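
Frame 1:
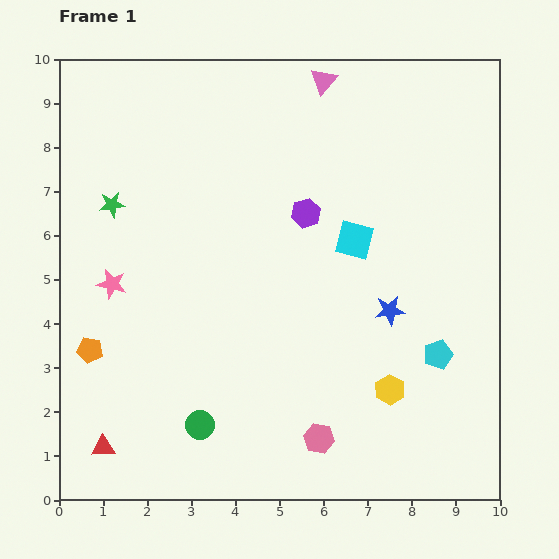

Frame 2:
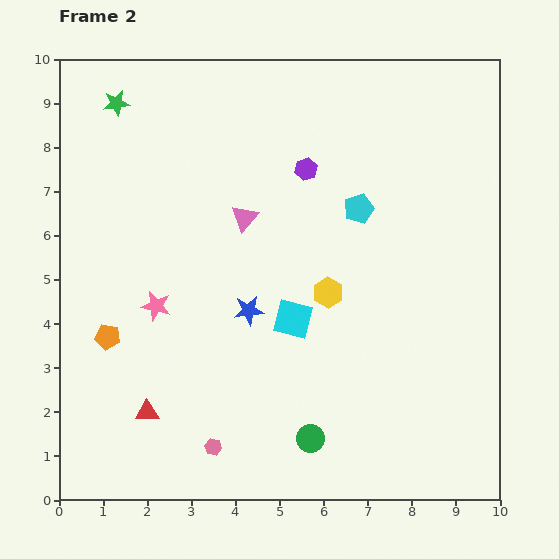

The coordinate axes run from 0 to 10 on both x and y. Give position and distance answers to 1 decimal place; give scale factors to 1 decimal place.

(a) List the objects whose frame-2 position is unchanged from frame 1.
none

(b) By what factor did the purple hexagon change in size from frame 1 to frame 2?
0.8×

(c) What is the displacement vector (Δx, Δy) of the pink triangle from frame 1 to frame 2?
(-1.8, -3.1)

The pink triangle was at (6.0, 9.5) in frame 1 and (4.2, 6.4) in frame 2.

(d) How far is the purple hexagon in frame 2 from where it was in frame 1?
1.0

The purple hexagon moved from (5.6, 6.5) to (5.6, 7.5), a distance of √(0.0² + 1.0²) ≈ 1.0.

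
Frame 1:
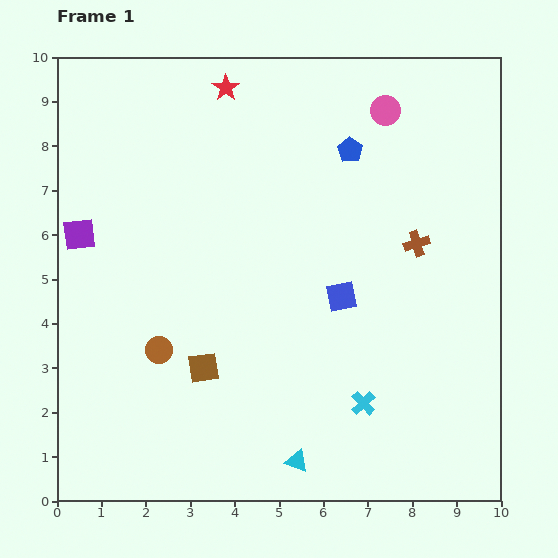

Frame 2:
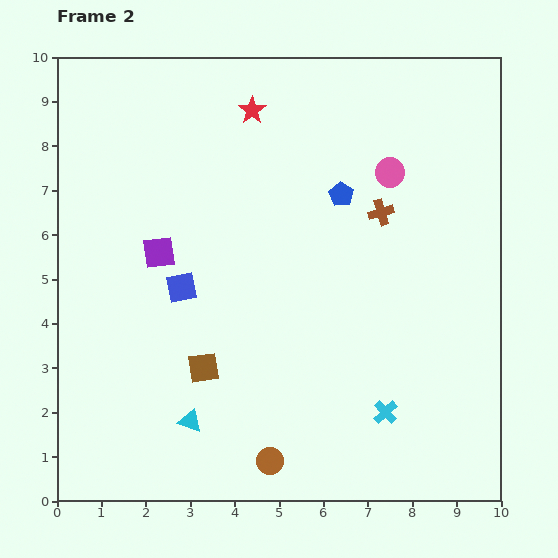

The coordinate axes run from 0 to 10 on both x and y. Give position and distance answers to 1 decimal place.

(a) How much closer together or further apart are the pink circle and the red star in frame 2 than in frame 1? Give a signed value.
-0.2

Distance in frame 1: 3.6. Distance in frame 2: 3.4.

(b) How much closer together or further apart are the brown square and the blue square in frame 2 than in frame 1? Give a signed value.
-1.6

Distance in frame 1: 3.5. Distance in frame 2: 1.9.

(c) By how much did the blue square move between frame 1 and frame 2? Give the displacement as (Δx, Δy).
(-3.6, 0.2)

The blue square was at (6.4, 4.6) in frame 1 and (2.8, 4.8) in frame 2.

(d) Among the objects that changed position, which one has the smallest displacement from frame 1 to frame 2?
the cyan cross

(moved 0.5)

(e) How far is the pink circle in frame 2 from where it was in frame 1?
1.4

The pink circle moved from (7.4, 8.8) to (7.5, 7.4), a distance of √(0.1² + 1.4²) ≈ 1.4.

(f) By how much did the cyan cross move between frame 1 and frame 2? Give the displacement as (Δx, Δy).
(0.5, -0.2)

The cyan cross was at (6.9, 2.2) in frame 1 and (7.4, 2.0) in frame 2.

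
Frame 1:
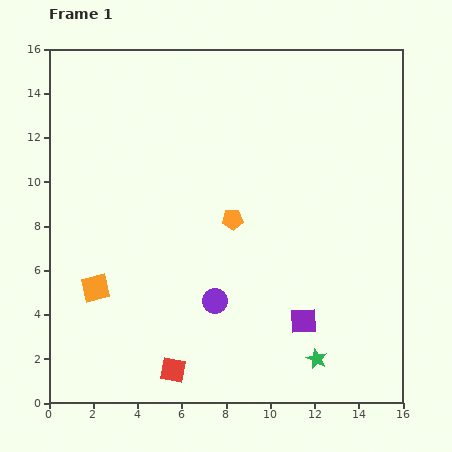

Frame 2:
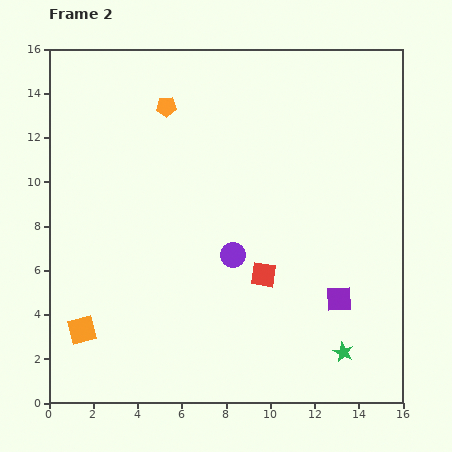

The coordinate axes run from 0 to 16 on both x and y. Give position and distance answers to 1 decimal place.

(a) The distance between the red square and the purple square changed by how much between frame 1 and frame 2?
-2.7

Distance in frame 1: 6.3. Distance in frame 2: 3.6.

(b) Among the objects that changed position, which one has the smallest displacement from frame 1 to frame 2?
the green star

(moved 1.2)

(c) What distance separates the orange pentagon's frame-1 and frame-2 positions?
5.9

The orange pentagon moved from (8.3, 8.3) to (5.3, 13.4), a distance of √(3.0² + 5.1²) ≈ 5.9.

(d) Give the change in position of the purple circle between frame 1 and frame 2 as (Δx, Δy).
(0.8, 2.1)

The purple circle was at (7.5, 4.6) in frame 1 and (8.3, 6.7) in frame 2.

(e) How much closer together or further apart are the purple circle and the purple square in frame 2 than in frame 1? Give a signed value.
+1.1

Distance in frame 1: 4.1. Distance in frame 2: 5.2.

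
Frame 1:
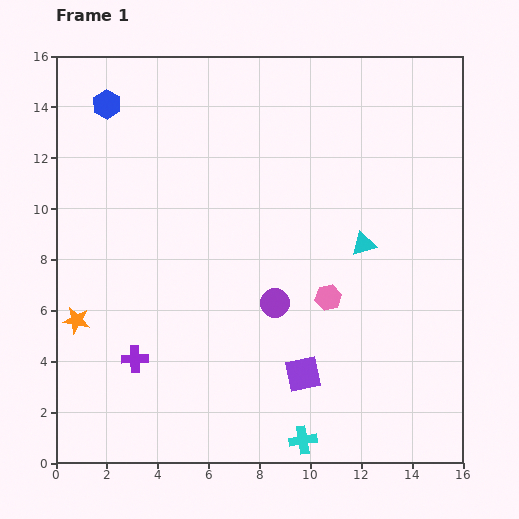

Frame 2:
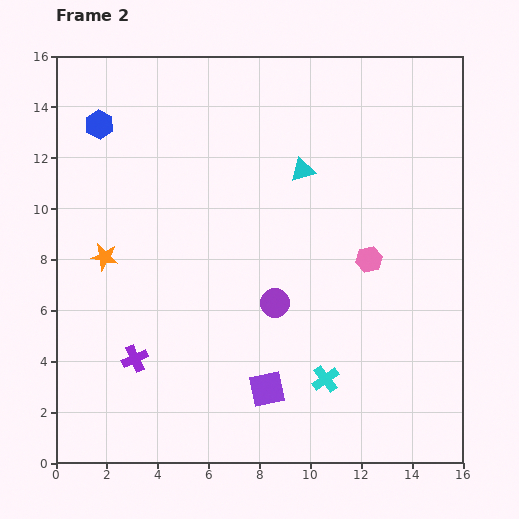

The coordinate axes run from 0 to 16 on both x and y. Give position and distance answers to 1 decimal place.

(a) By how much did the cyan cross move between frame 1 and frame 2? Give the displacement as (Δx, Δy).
(0.9, 2.4)

The cyan cross was at (9.7, 0.9) in frame 1 and (10.6, 3.3) in frame 2.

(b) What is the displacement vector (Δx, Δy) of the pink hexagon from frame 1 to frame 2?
(1.6, 1.5)

The pink hexagon was at (10.7, 6.5) in frame 1 and (12.3, 8.0) in frame 2.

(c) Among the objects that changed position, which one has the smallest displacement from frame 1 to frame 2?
the blue hexagon

(moved 0.9)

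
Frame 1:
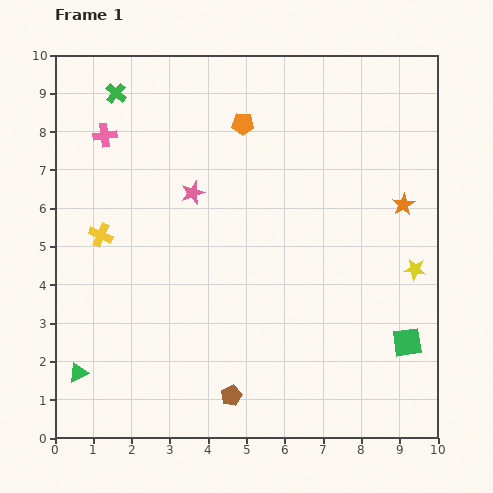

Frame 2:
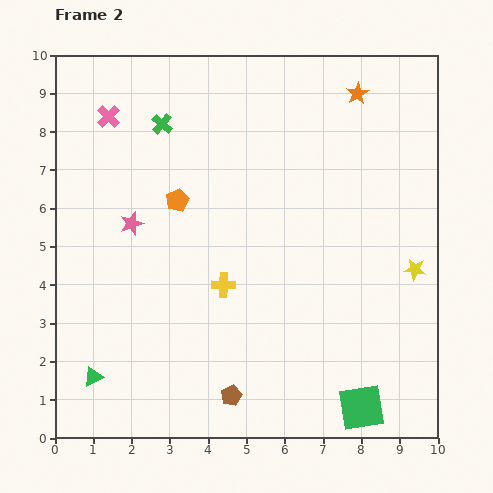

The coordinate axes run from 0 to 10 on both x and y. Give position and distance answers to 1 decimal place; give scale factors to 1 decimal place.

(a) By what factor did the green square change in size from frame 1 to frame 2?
1.5×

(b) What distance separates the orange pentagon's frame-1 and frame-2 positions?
2.6

The orange pentagon moved from (4.9, 8.2) to (3.2, 6.2), a distance of √(1.7² + 2.0²) ≈ 2.6.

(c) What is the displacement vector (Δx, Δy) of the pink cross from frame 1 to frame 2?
(0.1, 0.5)

The pink cross was at (1.3, 7.9) in frame 1 and (1.4, 8.4) in frame 2.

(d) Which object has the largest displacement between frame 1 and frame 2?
the yellow cross

(moved 3.5; next 3.1)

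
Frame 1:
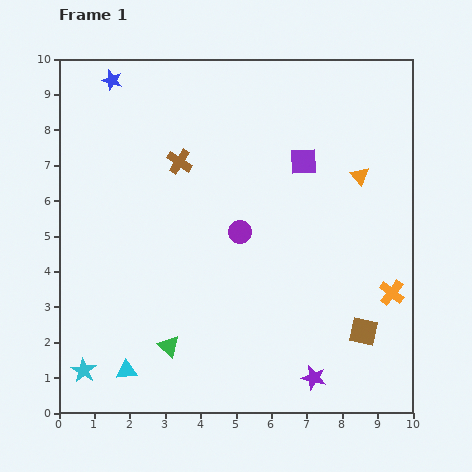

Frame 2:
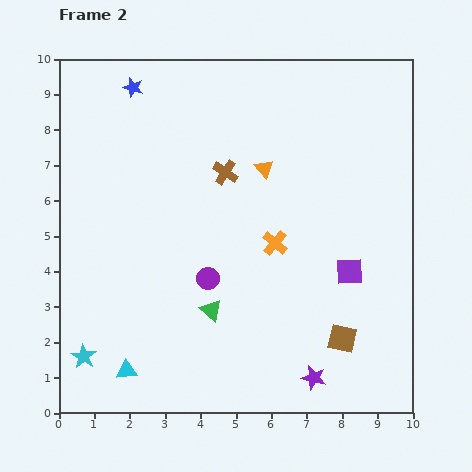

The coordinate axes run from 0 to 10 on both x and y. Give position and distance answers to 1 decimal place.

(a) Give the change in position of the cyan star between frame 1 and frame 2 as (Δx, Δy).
(0.0, 0.4)

The cyan star was at (0.7, 1.2) in frame 1 and (0.7, 1.6) in frame 2.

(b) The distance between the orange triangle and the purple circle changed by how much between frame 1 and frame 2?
-0.3

Distance in frame 1: 3.8. Distance in frame 2: 3.5.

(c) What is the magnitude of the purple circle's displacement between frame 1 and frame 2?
1.6

The purple circle moved from (5.1, 5.1) to (4.2, 3.8), a distance of √(0.9² + 1.3²) ≈ 1.6.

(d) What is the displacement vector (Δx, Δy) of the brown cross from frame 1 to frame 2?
(1.3, -0.3)

The brown cross was at (3.4, 7.1) in frame 1 and (4.7, 6.8) in frame 2.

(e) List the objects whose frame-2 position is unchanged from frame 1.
the cyan triangle, the purple star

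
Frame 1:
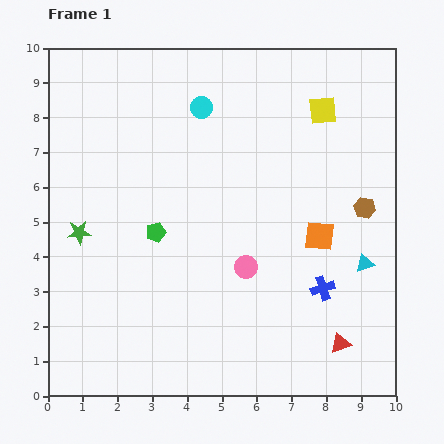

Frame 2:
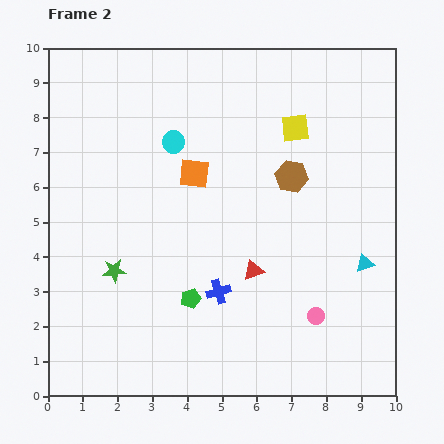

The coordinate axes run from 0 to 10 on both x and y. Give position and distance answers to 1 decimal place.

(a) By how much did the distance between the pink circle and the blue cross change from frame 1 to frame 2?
+0.6

Distance in frame 1: 2.3. Distance in frame 2: 2.9.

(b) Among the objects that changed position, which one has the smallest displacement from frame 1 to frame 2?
the yellow square

(moved 0.9)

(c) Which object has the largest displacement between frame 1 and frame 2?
the orange square

(moved 4.0; next 3.3)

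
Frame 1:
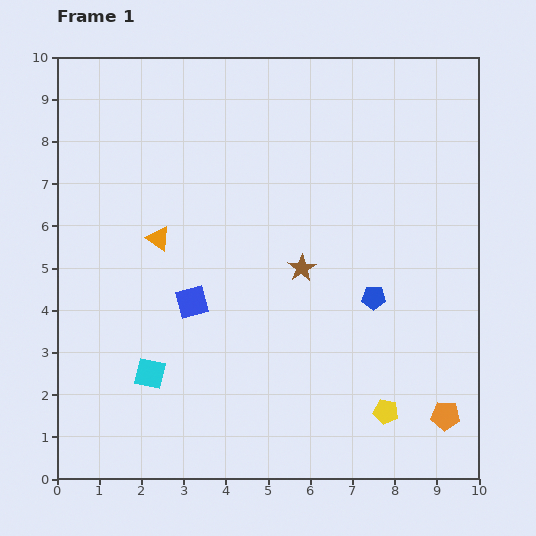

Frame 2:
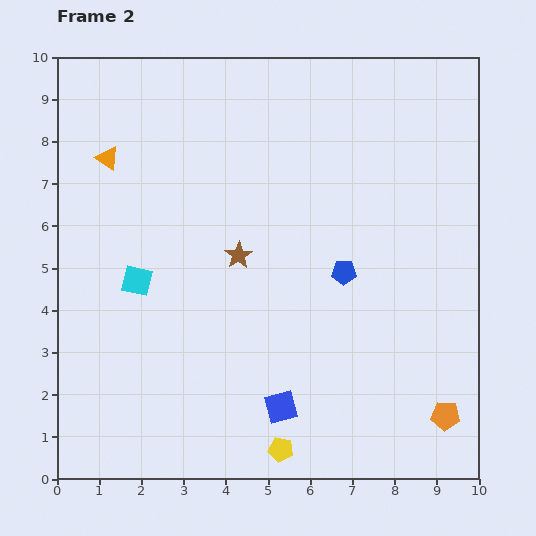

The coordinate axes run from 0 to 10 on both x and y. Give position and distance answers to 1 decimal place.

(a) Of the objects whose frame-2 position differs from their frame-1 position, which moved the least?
the blue pentagon

(moved 0.9)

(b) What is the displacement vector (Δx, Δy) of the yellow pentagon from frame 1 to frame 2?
(-2.5, -0.9)

The yellow pentagon was at (7.8, 1.6) in frame 1 and (5.3, 0.7) in frame 2.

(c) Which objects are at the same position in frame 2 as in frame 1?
the orange pentagon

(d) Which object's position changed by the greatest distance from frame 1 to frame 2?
the blue square

(moved 3.3; next 2.7)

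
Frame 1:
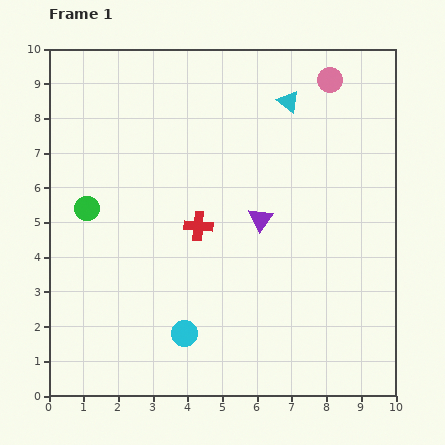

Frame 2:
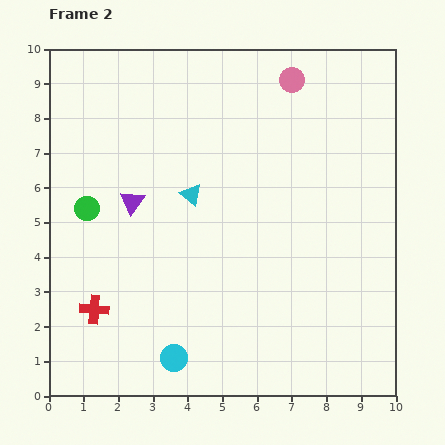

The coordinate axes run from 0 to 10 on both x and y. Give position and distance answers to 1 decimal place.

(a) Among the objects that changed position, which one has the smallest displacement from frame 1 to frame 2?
the cyan circle

(moved 0.8)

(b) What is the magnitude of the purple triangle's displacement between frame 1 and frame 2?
3.7

The purple triangle moved from (6.1, 5.1) to (2.4, 5.6), a distance of √(3.7² + 0.5²) ≈ 3.7.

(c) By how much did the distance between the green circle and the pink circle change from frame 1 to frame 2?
-0.9

Distance in frame 1: 7.9. Distance in frame 2: 7.0.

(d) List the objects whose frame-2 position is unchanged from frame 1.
the green circle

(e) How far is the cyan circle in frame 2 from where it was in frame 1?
0.8

The cyan circle moved from (3.9, 1.8) to (3.6, 1.1), a distance of √(0.3² + 0.7²) ≈ 0.8.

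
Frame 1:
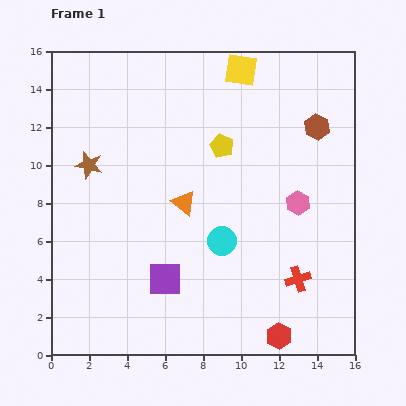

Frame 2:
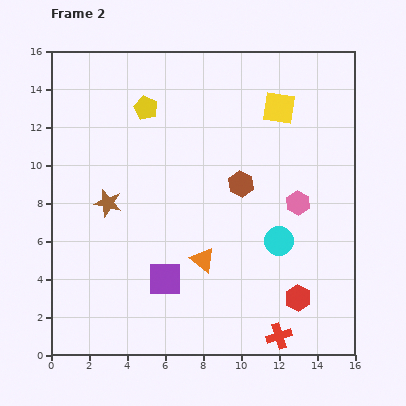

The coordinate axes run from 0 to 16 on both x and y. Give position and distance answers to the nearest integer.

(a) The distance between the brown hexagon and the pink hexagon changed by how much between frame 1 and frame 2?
-1

Distance in frame 1: 4. Distance in frame 2: 3.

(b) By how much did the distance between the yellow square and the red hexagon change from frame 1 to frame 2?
-4

Distance in frame 1: 14. Distance in frame 2: 10.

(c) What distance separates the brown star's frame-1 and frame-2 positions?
2

The brown star moved from (2, 10) to (3, 8), a distance of √(1² + 2²) ≈ 2.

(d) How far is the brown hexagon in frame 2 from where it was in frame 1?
5

The brown hexagon moved from (14, 12) to (10, 9), a distance of √(4² + 3²) ≈ 5.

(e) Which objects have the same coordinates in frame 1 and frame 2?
the pink hexagon, the purple square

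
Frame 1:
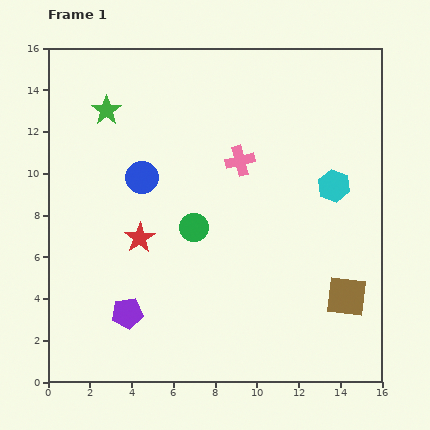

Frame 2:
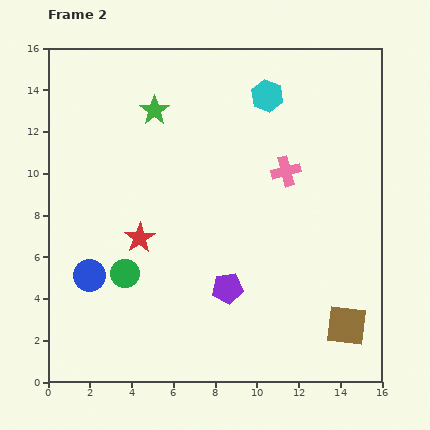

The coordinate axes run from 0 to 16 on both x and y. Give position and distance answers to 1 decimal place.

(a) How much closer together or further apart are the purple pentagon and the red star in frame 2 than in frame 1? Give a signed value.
+1.2

Distance in frame 1: 3.6. Distance in frame 2: 4.8.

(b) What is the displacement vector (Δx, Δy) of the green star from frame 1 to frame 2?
(2.3, 0.0)

The green star was at (2.8, 13.0) in frame 1 and (5.1, 13.0) in frame 2.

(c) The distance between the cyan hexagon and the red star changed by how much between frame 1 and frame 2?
-0.5

Distance in frame 1: 9.6. Distance in frame 2: 9.1.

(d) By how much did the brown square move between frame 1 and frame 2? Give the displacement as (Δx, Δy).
(0.0, -1.4)

The brown square was at (14.3, 4.1) in frame 1 and (14.3, 2.7) in frame 2.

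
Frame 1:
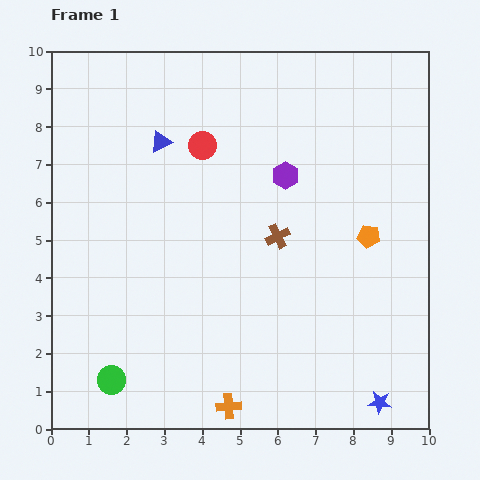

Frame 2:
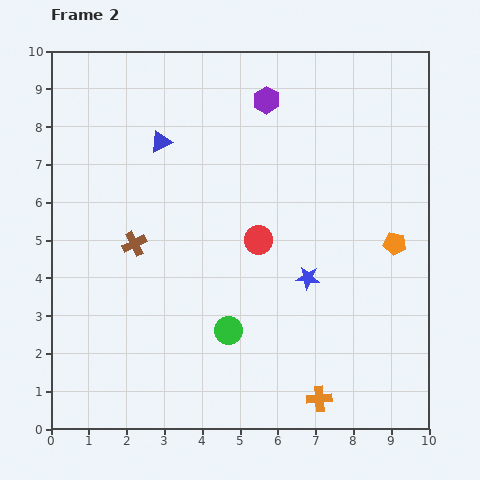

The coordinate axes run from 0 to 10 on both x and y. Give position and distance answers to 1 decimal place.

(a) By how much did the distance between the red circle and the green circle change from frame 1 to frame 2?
-4.1

Distance in frame 1: 6.6. Distance in frame 2: 2.5.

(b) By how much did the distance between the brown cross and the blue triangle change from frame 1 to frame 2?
-1.2

Distance in frame 1: 4.0. Distance in frame 2: 2.8.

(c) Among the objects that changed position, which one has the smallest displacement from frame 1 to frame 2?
the orange pentagon

(moved 0.7)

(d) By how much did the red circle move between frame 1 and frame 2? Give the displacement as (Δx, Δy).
(1.5, -2.5)

The red circle was at (4.0, 7.5) in frame 1 and (5.5, 5.0) in frame 2.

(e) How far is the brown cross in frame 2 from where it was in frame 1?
3.8

The brown cross moved from (6.0, 5.1) to (2.2, 4.9), a distance of √(3.8² + 0.2²) ≈ 3.8.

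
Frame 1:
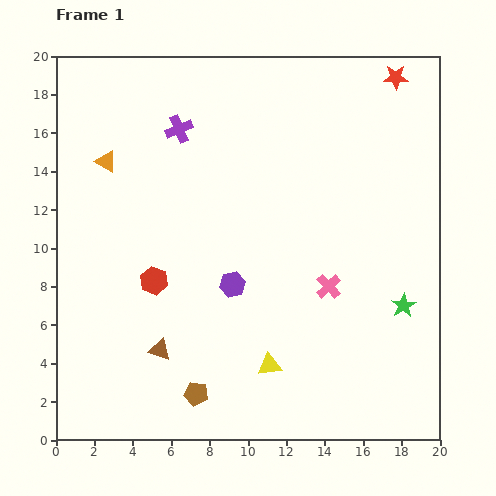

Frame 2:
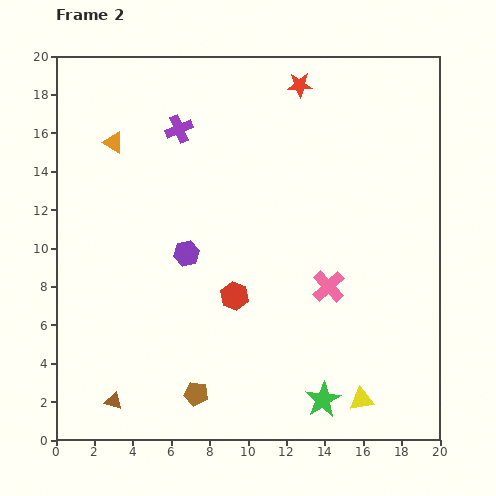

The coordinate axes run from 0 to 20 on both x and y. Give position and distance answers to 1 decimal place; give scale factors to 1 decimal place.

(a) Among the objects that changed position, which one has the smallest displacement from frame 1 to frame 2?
the orange triangle

(moved 1.1)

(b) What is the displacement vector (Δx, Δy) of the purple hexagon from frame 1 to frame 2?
(-2.4, 1.6)

The purple hexagon was at (9.2, 8.1) in frame 1 and (6.8, 9.7) in frame 2.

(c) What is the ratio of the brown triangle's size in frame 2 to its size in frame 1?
0.8×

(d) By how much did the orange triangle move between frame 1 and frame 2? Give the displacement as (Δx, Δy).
(0.4, 1.0)

The orange triangle was at (2.6, 14.5) in frame 1 and (3.0, 15.5) in frame 2.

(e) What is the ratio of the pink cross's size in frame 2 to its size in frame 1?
1.3×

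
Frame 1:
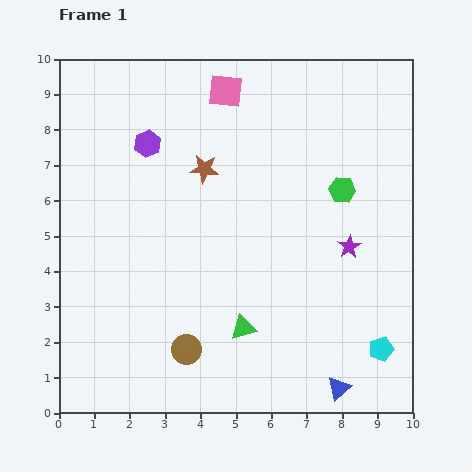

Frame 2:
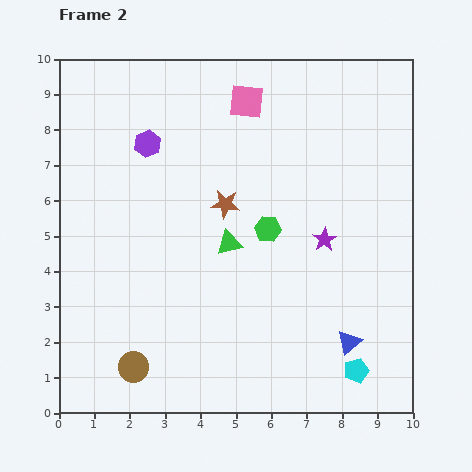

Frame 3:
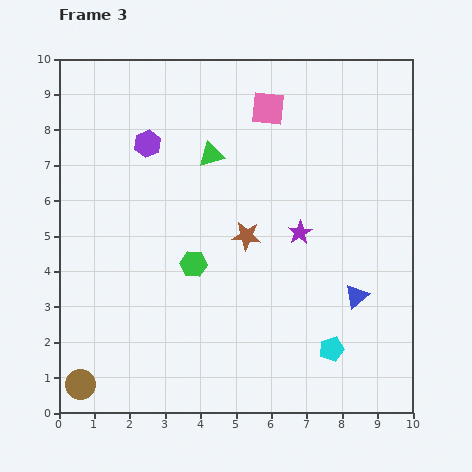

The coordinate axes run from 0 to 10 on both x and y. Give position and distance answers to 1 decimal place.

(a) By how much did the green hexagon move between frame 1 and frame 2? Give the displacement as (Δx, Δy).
(-2.1, -1.1)

The green hexagon was at (8.0, 6.3) in frame 1 and (5.9, 5.2) in frame 2.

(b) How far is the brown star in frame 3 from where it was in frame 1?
2.2

The brown star moved from (4.1, 6.9) to (5.3, 5.0), a distance of √(1.2² + 1.9²) ≈ 2.2.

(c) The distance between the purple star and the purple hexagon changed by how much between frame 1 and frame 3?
-1.4

Distance in frame 1: 6.4. Distance in frame 3: 5.0.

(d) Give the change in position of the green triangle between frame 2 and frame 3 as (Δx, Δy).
(-0.5, 2.5)

The green triangle was at (4.8, 4.8) in frame 2 and (4.3, 7.3) in frame 3.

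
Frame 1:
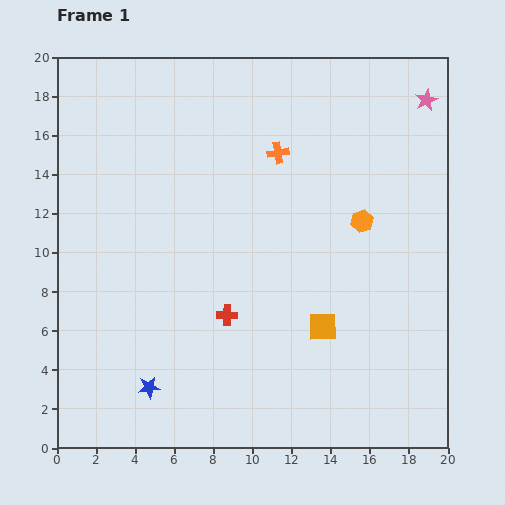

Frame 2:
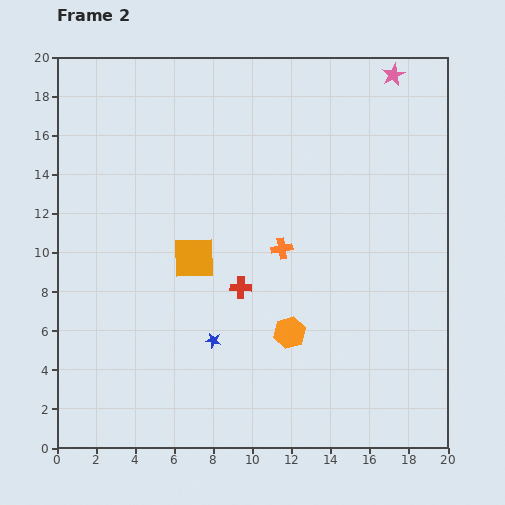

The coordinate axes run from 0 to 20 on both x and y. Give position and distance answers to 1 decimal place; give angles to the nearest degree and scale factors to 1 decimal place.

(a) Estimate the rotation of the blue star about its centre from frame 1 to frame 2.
19° clockwise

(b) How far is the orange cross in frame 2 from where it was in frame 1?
4.9

The orange cross moved from (11.3, 15.1) to (11.5, 10.2), a distance of √(0.2² + 4.9²) ≈ 4.9.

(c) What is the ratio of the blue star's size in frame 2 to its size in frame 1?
0.7×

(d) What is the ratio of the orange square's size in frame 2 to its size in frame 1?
1.5×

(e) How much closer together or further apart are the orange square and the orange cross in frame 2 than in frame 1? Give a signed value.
-4.7

Distance in frame 1: 9.2. Distance in frame 2: 4.5.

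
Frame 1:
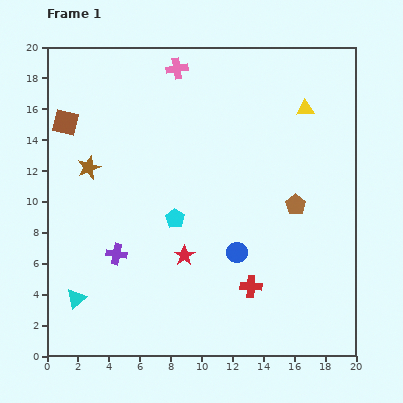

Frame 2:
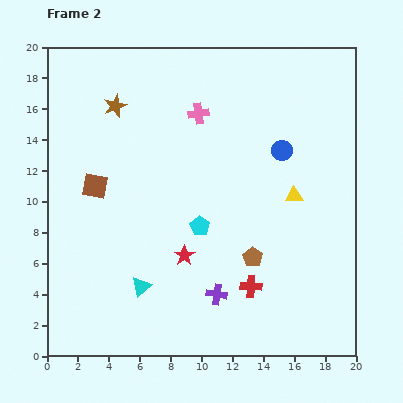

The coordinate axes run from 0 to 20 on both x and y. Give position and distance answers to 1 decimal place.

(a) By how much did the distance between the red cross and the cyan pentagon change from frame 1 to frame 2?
-1.5

Distance in frame 1: 6.6. Distance in frame 2: 5.1.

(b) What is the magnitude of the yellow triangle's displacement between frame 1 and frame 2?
5.6

The yellow triangle moved from (16.7, 16.0) to (16.0, 10.4), a distance of √(0.7² + 5.6²) ≈ 5.6.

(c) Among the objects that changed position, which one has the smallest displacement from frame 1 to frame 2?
the cyan pentagon

(moved 1.7)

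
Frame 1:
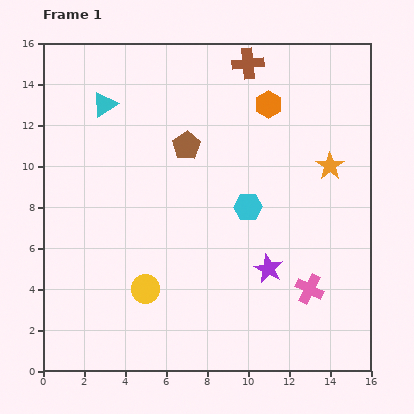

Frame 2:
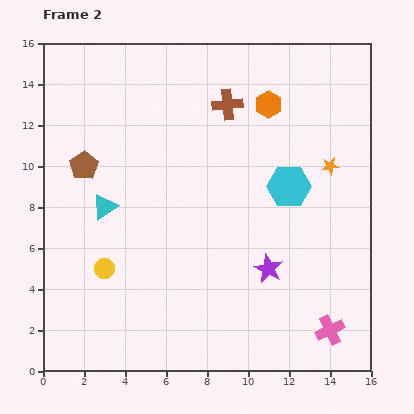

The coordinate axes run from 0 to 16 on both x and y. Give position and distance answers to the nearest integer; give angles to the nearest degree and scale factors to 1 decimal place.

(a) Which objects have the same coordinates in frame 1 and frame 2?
the purple star, the orange hexagon, the orange star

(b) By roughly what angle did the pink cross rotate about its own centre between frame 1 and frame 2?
37° clockwise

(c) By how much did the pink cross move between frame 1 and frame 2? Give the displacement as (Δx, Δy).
(1, -2)

The pink cross was at (13, 4) in frame 1 and (14, 2) in frame 2.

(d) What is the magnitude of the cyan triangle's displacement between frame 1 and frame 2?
5

The cyan triangle moved from (3, 13) to (3, 8), a distance of √(0² + 5²) ≈ 5.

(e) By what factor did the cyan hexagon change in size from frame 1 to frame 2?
1.5×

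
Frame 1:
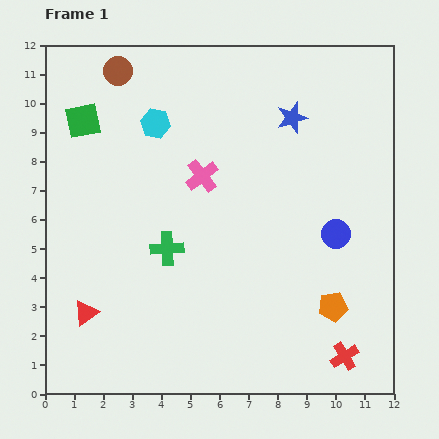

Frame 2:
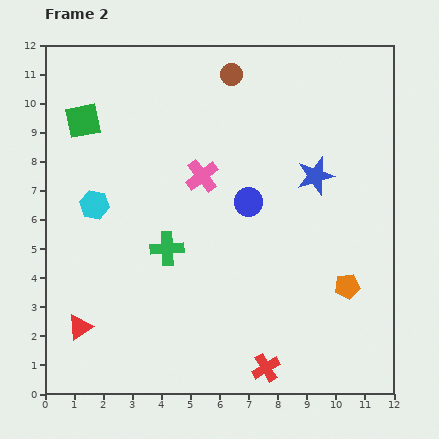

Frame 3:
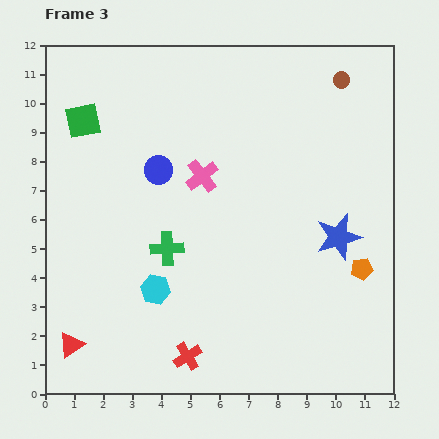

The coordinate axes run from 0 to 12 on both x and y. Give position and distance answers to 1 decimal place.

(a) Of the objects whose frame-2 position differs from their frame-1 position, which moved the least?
the red triangle

(moved 0.5)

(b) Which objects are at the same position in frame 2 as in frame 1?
the green cross, the pink cross, the green square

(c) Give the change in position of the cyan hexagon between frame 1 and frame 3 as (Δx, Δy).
(0.0, -5.7)

The cyan hexagon was at (3.8, 9.3) in frame 1 and (3.8, 3.6) in frame 3.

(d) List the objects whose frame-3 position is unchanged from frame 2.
the green cross, the pink cross, the green square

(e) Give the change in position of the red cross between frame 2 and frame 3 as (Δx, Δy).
(-2.7, 0.4)

The red cross was at (7.6, 0.9) in frame 2 and (4.9, 1.3) in frame 3.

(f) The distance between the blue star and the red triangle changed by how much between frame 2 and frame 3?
+0.3

Distance in frame 2: 9.6. Distance in frame 3: 9.9.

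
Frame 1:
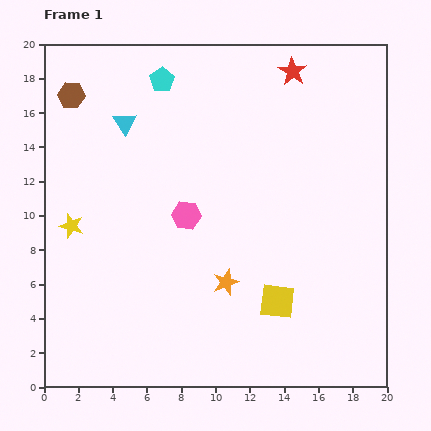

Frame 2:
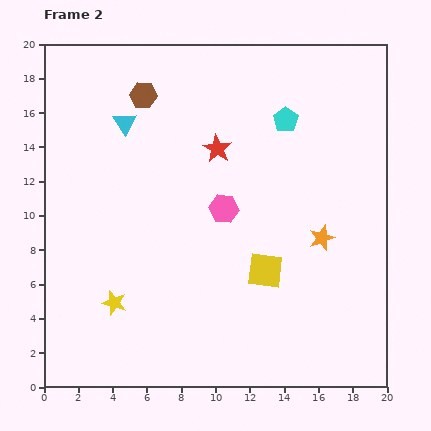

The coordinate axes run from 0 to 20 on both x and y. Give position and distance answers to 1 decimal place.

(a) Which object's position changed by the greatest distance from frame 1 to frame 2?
the cyan pentagon

(moved 7.6; next 6.3)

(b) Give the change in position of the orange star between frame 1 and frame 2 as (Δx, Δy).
(5.6, 2.6)

The orange star was at (10.6, 6.1) in frame 1 and (16.2, 8.7) in frame 2.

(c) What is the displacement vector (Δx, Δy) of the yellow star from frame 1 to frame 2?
(2.5, -4.5)

The yellow star was at (1.6, 9.4) in frame 1 and (4.1, 4.9) in frame 2.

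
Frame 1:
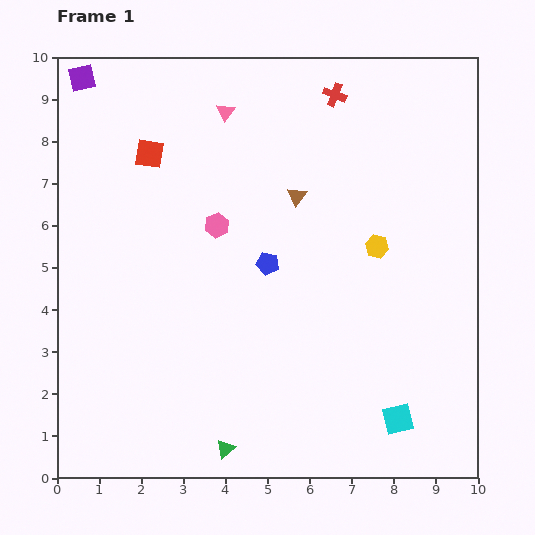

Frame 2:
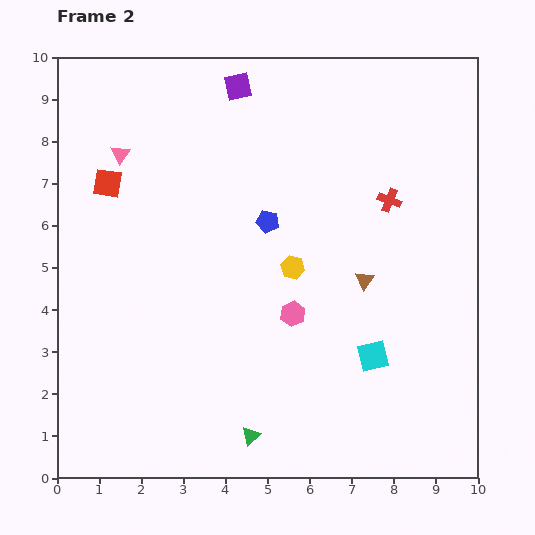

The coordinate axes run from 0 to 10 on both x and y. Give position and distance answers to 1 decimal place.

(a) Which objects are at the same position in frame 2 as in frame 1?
none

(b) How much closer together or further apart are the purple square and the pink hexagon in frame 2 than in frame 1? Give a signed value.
+0.9

Distance in frame 1: 4.7. Distance in frame 2: 5.6.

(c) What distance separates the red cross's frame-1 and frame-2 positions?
2.8

The red cross moved from (6.6, 9.1) to (7.9, 6.6), a distance of √(1.3² + 2.5²) ≈ 2.8.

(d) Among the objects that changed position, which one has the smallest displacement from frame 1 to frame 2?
the green triangle

(moved 0.7)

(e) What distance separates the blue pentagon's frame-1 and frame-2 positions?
1.0

The blue pentagon moved from (5.0, 5.1) to (5.0, 6.1), a distance of √(0.0² + 1.0²) ≈ 1.0.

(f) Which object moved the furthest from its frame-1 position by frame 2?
the purple square

(moved 3.7; next 2.8)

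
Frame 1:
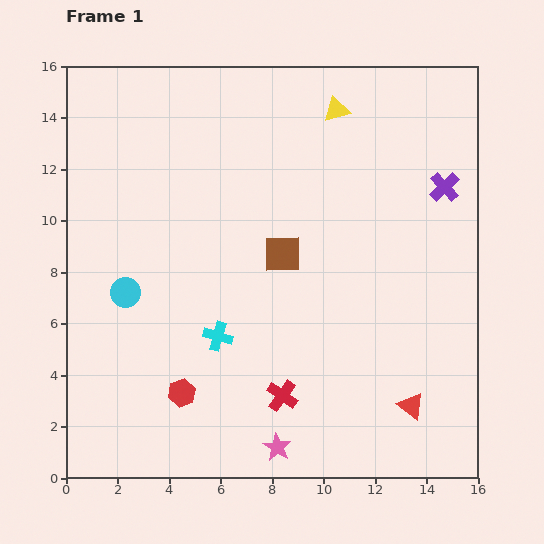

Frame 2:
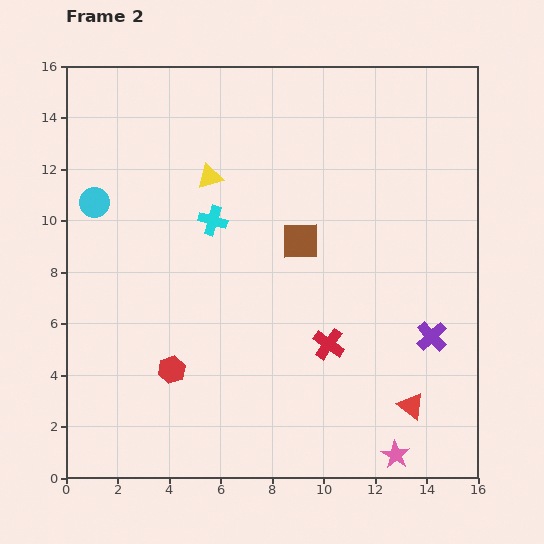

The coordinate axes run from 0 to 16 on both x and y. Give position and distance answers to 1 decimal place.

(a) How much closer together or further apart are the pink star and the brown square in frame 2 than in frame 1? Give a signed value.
+1.6

Distance in frame 1: 7.5. Distance in frame 2: 9.1.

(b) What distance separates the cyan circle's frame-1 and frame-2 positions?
3.7

The cyan circle moved from (2.3, 7.2) to (1.1, 10.7), a distance of √(1.2² + 3.5²) ≈ 3.7.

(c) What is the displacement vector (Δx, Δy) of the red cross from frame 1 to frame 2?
(1.8, 2.0)

The red cross was at (8.4, 3.2) in frame 1 and (10.2, 5.2) in frame 2.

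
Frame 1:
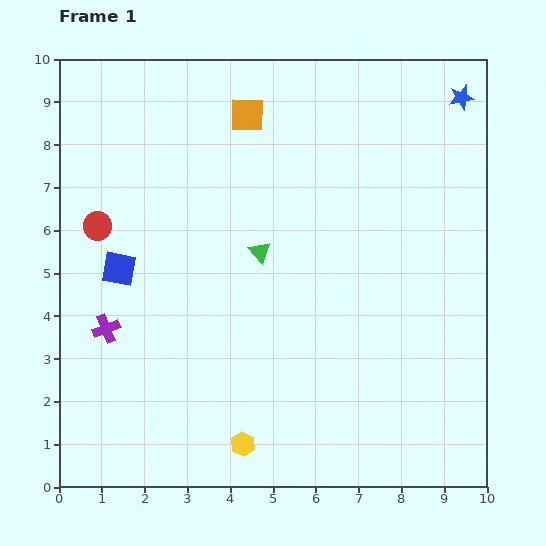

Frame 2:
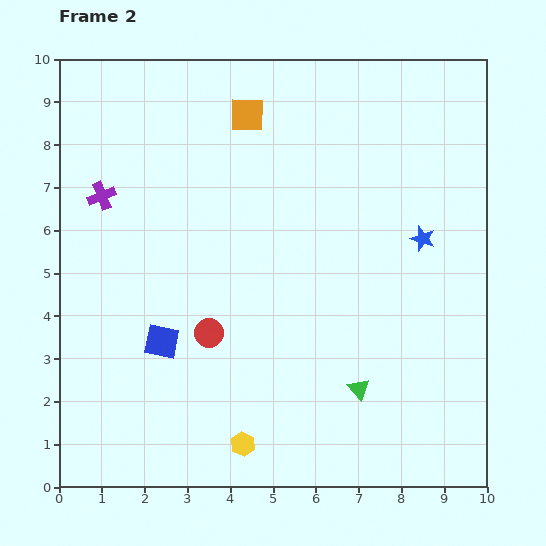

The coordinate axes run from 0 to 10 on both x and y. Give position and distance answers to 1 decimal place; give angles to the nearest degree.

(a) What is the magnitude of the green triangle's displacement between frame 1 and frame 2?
3.9

The green triangle moved from (4.7, 5.5) to (7.0, 2.3), a distance of √(2.3² + 3.2²) ≈ 3.9.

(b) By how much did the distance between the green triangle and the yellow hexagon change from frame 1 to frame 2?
-1.5

Distance in frame 1: 4.5. Distance in frame 2: 3.0.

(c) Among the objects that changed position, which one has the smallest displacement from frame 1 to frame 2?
the blue square

(moved 2.0)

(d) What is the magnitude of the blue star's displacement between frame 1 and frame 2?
3.4

The blue star moved from (9.4, 9.1) to (8.5, 5.8), a distance of √(0.9² + 3.3²) ≈ 3.4.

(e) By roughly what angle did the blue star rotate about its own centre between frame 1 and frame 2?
30° clockwise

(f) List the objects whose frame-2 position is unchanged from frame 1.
the yellow hexagon, the orange square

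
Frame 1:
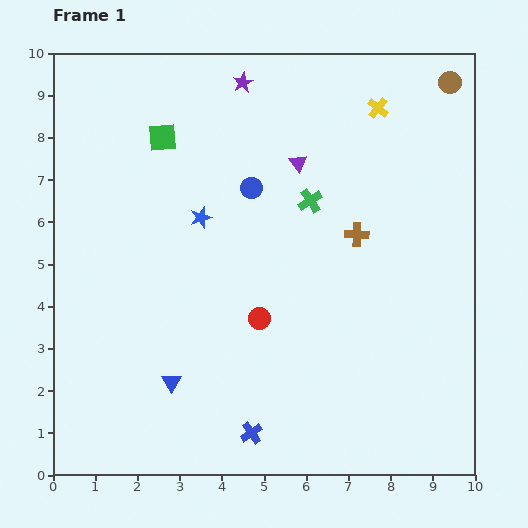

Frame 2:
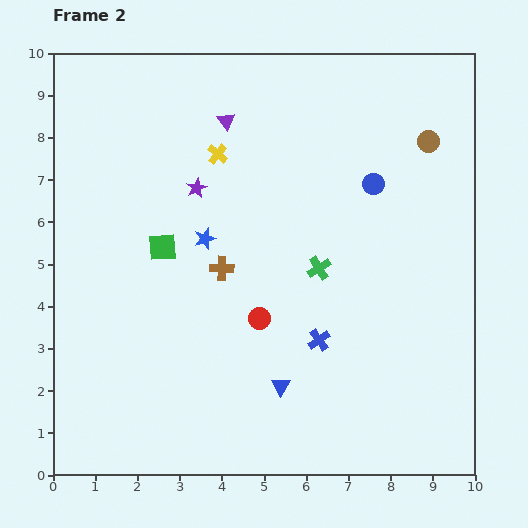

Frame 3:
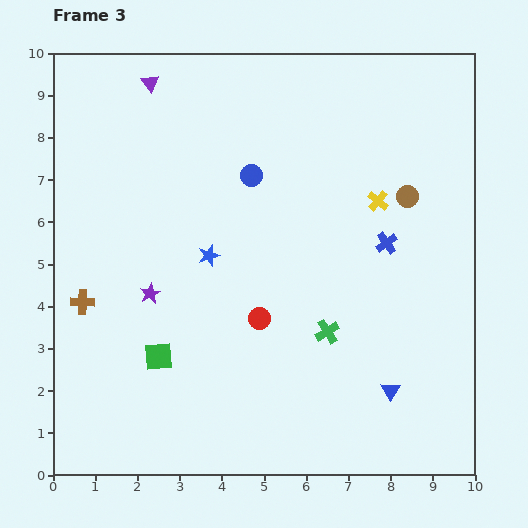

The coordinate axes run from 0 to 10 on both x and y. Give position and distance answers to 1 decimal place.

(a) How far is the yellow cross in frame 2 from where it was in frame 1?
4.0

The yellow cross moved from (7.7, 8.7) to (3.9, 7.6), a distance of √(3.8² + 1.1²) ≈ 4.0.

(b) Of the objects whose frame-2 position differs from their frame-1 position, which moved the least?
the blue star

(moved 0.5)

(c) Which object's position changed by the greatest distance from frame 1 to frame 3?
the brown cross

(moved 6.7; next 5.5)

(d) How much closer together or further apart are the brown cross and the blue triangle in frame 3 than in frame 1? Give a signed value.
+2.0

Distance in frame 1: 5.6. Distance in frame 3: 7.6.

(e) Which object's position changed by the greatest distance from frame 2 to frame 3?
the yellow cross

(moved 4.0; next 3.4)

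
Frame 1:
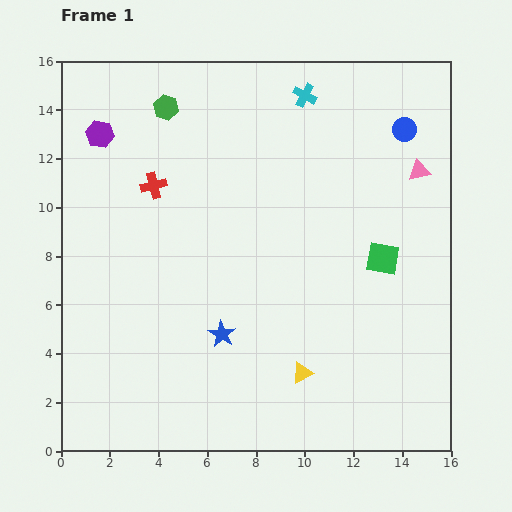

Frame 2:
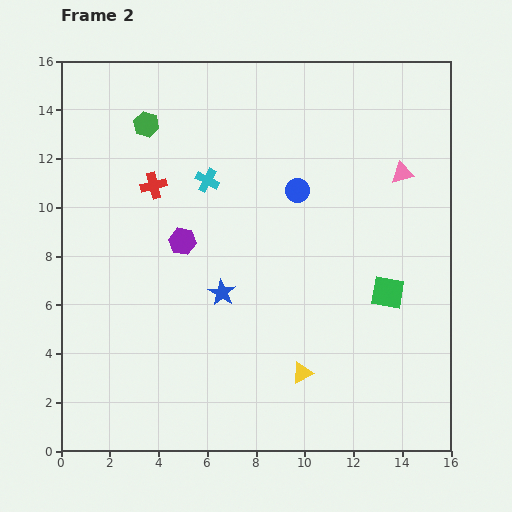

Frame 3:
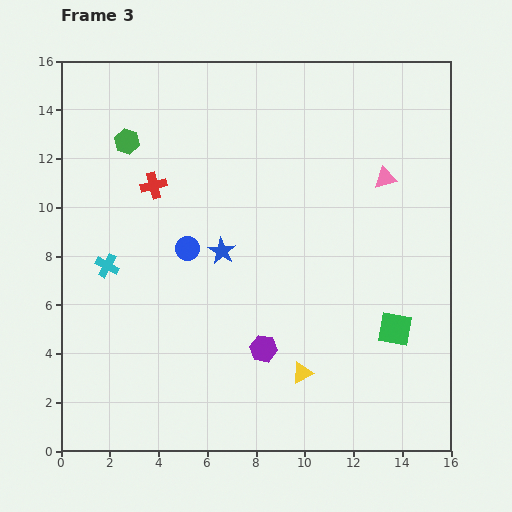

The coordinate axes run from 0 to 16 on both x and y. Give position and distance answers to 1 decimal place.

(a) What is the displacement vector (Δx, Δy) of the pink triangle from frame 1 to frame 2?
(-0.7, -0.1)

The pink triangle was at (14.7, 11.5) in frame 1 and (14.0, 11.4) in frame 2.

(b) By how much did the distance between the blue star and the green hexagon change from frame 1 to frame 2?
-2.0

Distance in frame 1: 9.6. Distance in frame 2: 7.6.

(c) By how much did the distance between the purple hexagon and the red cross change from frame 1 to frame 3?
+5.1

Distance in frame 1: 3.0. Distance in frame 3: 8.1.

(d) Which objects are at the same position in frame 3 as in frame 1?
the red cross, the yellow triangle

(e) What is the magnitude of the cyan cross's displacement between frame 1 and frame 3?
10.7

The cyan cross moved from (10.0, 14.6) to (1.9, 7.6), a distance of √(8.1² + 7.0²) ≈ 10.7.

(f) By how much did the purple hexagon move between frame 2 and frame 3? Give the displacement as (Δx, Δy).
(3.3, -4.4)

The purple hexagon was at (5.0, 8.6) in frame 2 and (8.3, 4.2) in frame 3.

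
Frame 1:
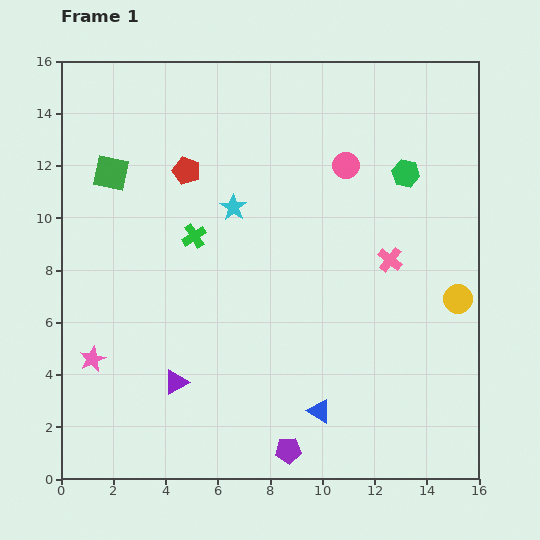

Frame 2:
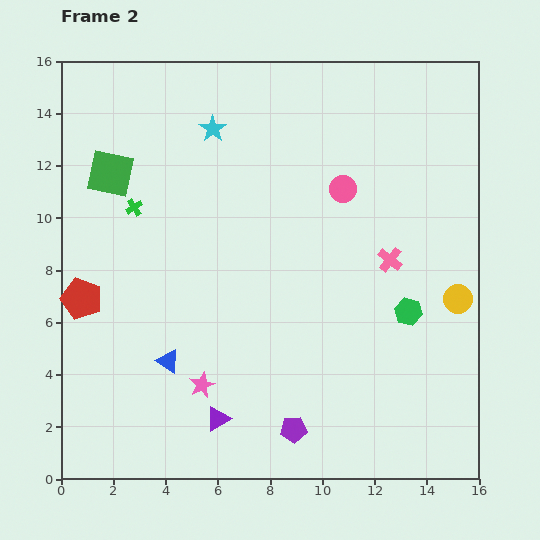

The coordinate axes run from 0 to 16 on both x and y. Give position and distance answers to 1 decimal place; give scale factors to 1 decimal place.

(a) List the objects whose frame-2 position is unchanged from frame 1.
the pink cross, the yellow circle, the green square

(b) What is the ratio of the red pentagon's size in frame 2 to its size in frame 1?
1.5×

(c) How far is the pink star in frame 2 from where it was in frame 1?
4.3

The pink star moved from (1.2, 4.6) to (5.4, 3.6), a distance of √(4.2² + 1.0²) ≈ 4.3.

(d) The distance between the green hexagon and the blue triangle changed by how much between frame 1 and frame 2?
-0.3

Distance in frame 1: 9.7. Distance in frame 2: 9.4.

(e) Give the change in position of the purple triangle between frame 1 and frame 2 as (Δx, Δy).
(1.6, -1.4)

The purple triangle was at (4.4, 3.7) in frame 1 and (6.0, 2.3) in frame 2.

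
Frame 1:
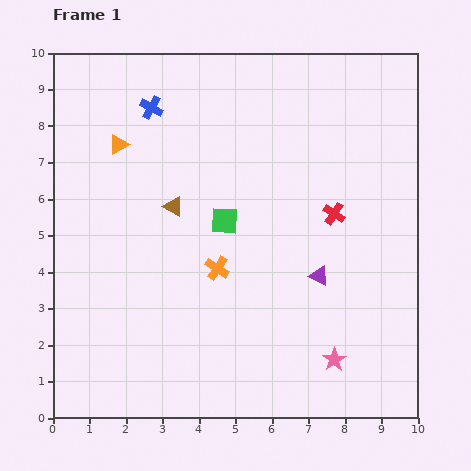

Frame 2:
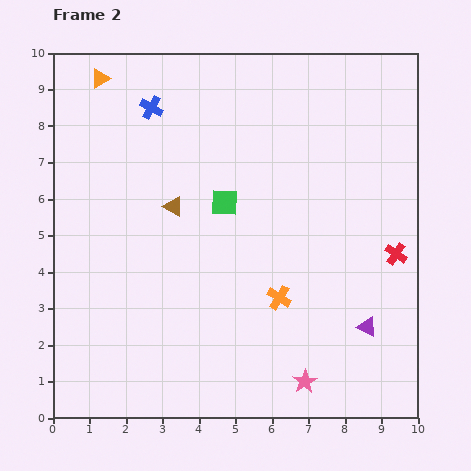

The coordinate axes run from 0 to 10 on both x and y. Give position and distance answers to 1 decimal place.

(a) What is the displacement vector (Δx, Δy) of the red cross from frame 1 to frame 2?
(1.7, -1.1)

The red cross was at (7.7, 5.6) in frame 1 and (9.4, 4.5) in frame 2.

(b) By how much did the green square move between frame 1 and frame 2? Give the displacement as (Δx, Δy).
(0.0, 0.5)

The green square was at (4.7, 5.4) in frame 1 and (4.7, 5.9) in frame 2.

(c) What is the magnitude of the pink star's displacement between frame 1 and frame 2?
1.0

The pink star moved from (7.7, 1.6) to (6.9, 1.0), a distance of √(0.8² + 0.6²) ≈ 1.0.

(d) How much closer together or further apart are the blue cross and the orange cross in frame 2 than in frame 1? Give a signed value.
+1.5

Distance in frame 1: 4.8. Distance in frame 2: 6.3.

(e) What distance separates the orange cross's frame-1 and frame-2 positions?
1.9

The orange cross moved from (4.5, 4.1) to (6.2, 3.3), a distance of √(1.7² + 0.8²) ≈ 1.9.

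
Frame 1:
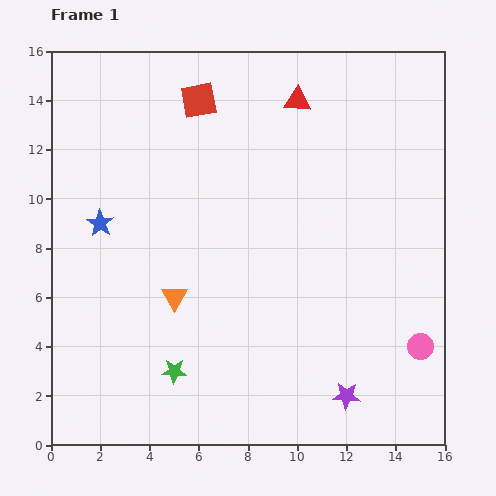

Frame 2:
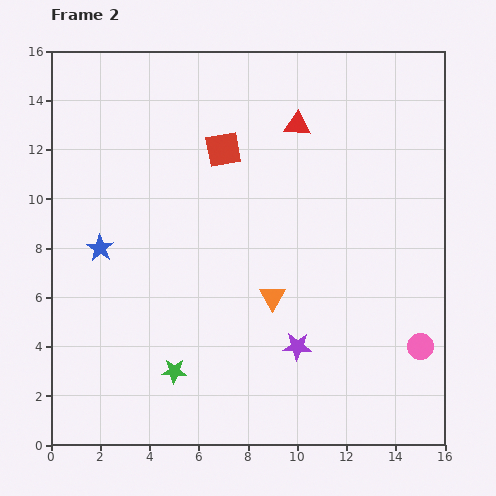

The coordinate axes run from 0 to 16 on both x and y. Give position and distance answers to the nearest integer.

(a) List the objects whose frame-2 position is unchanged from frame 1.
the green star, the pink circle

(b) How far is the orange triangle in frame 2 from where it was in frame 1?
4

The orange triangle moved from (5, 6) to (9, 6), a distance of √(4² + 0²) ≈ 4.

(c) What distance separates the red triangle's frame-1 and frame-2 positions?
1

The red triangle moved from (10, 14) to (10, 13), a distance of √(0² + 1²) ≈ 1.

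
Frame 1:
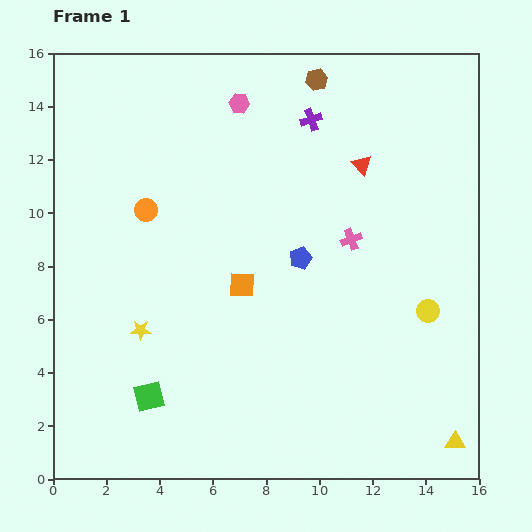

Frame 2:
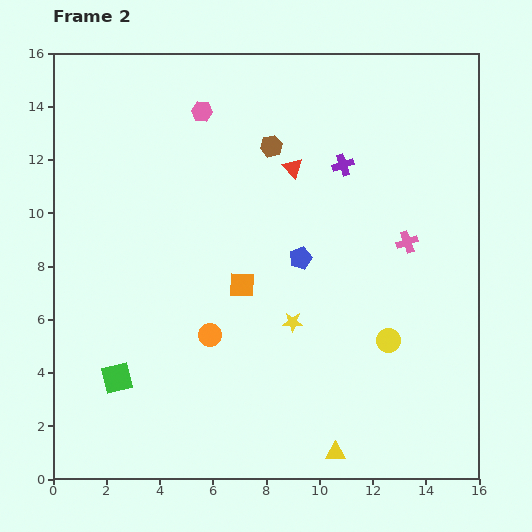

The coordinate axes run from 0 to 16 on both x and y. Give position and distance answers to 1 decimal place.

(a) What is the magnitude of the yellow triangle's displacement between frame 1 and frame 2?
4.5

The yellow triangle moved from (15.1, 1.4) to (10.6, 1.0), a distance of √(4.5² + 0.4²) ≈ 4.5.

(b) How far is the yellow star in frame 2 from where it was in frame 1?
5.7

The yellow star moved from (3.3, 5.6) to (9.0, 5.9), a distance of √(5.7² + 0.3²) ≈ 5.7.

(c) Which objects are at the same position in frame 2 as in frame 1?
the blue pentagon, the orange square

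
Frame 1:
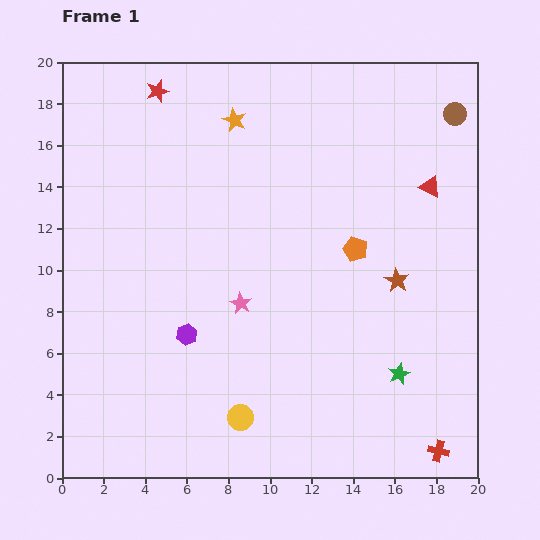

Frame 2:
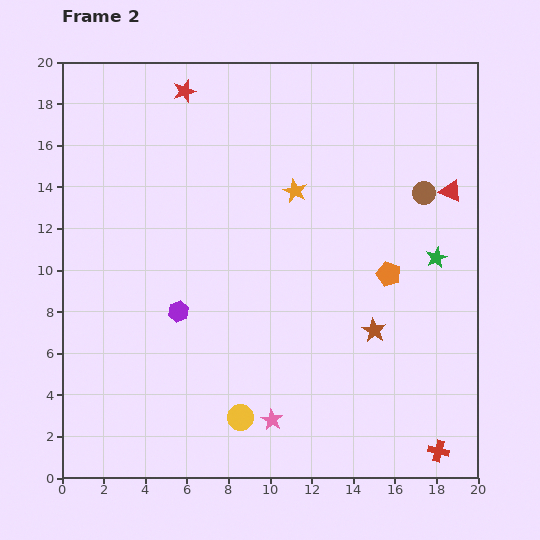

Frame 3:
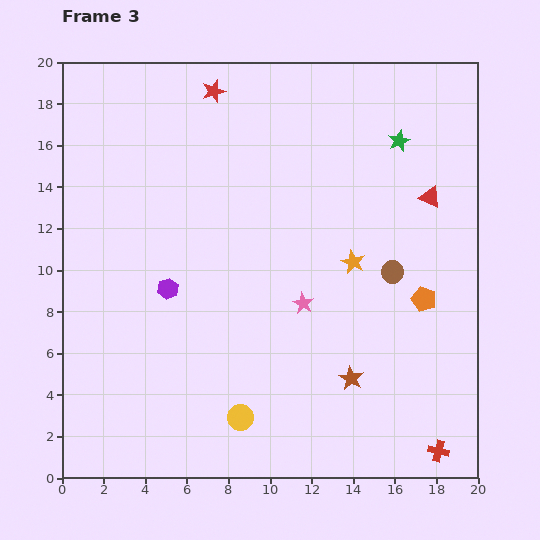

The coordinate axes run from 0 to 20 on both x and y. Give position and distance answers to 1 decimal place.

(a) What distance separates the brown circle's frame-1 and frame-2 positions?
4.1

The brown circle moved from (18.9, 17.5) to (17.4, 13.7), a distance of √(1.5² + 3.8²) ≈ 4.1.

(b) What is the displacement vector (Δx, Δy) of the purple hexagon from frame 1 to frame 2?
(-0.4, 1.1)

The purple hexagon was at (6.0, 6.9) in frame 1 and (5.6, 8.0) in frame 2.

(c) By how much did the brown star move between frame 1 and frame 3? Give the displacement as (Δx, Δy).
(-2.2, -4.7)

The brown star was at (16.1, 9.5) in frame 1 and (13.9, 4.8) in frame 3.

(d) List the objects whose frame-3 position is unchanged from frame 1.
the yellow circle, the red cross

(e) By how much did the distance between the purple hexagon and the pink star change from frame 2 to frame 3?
-0.4

Distance in frame 2: 6.9. Distance in frame 3: 6.5.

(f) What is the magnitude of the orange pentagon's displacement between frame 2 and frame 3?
2.1

The orange pentagon moved from (15.7, 9.8) to (17.4, 8.6), a distance of √(1.7² + 1.2²) ≈ 2.1.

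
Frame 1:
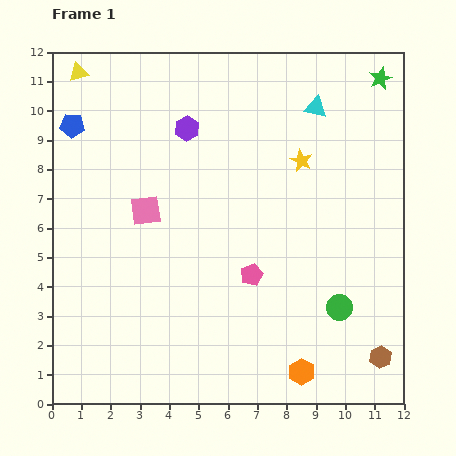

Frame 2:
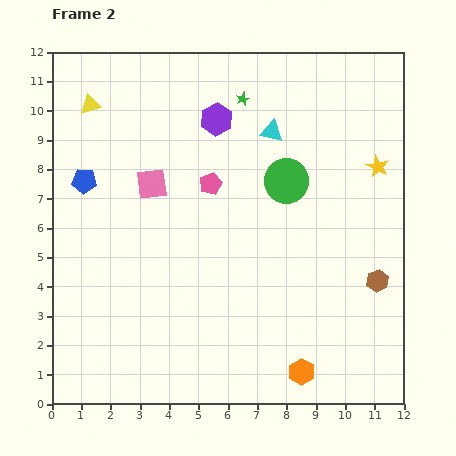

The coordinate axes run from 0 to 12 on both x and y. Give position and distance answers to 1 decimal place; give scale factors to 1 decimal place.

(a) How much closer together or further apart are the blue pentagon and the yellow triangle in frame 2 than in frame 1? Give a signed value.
+0.8

Distance in frame 1: 1.8. Distance in frame 2: 2.6.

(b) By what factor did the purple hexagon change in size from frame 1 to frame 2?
1.3×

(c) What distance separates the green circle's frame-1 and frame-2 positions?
4.7

The green circle moved from (9.8, 3.3) to (8.0, 7.6), a distance of √(1.8² + 4.3²) ≈ 4.7.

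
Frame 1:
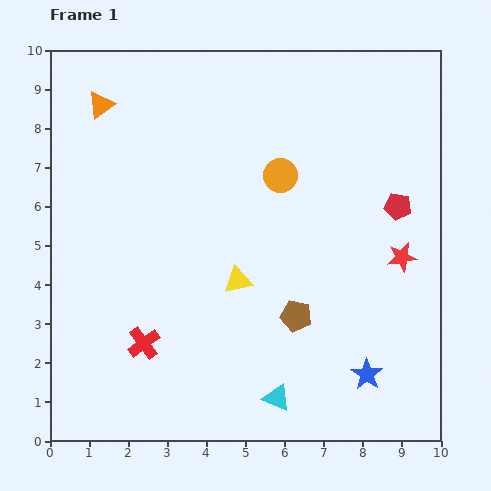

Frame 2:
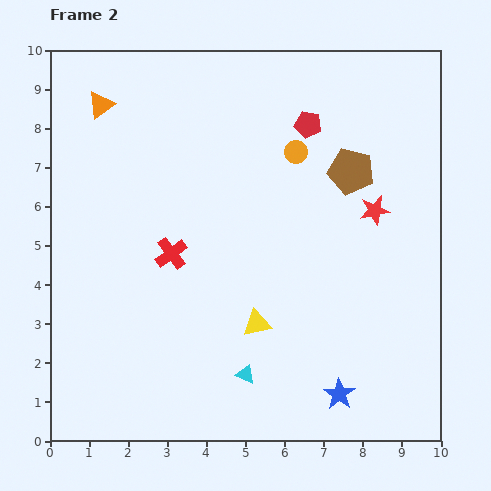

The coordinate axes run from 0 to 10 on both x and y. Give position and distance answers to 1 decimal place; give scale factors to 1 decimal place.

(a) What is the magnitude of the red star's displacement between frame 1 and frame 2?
1.4

The red star moved from (9.0, 4.7) to (8.3, 5.9), a distance of √(0.7² + 1.2²) ≈ 1.4.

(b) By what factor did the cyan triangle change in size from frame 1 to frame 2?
0.7×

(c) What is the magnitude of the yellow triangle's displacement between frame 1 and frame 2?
1.2

The yellow triangle moved from (4.8, 4.1) to (5.3, 3.0), a distance of √(0.5² + 1.1²) ≈ 1.2.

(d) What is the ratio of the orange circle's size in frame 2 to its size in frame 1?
0.7×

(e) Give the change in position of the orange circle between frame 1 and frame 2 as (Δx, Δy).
(0.4, 0.6)

The orange circle was at (5.9, 6.8) in frame 1 and (6.3, 7.4) in frame 2.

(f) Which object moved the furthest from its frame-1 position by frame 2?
the brown pentagon

(moved 4.0; next 3.1)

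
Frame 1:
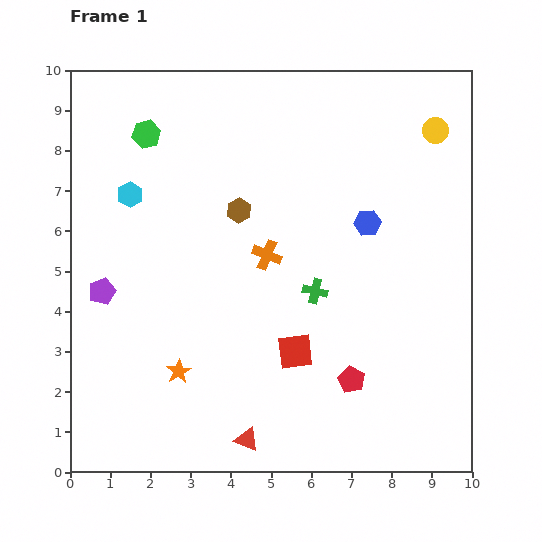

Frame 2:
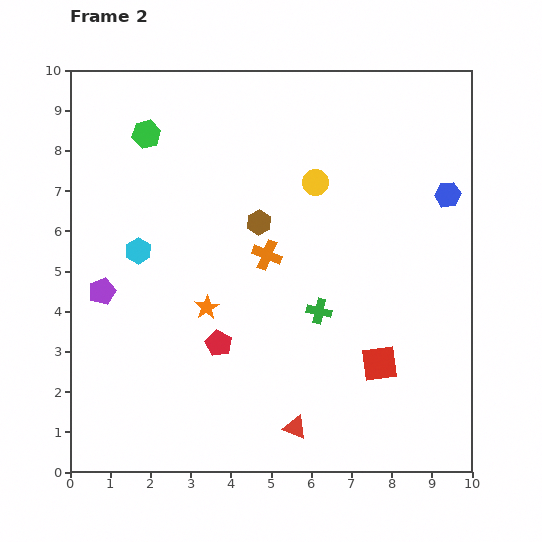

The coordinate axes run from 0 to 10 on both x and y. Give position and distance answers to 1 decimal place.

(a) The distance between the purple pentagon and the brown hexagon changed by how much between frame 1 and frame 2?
+0.4

Distance in frame 1: 3.9. Distance in frame 2: 4.3.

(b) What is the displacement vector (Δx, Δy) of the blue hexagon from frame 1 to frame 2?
(2.0, 0.7)

The blue hexagon was at (7.4, 6.2) in frame 1 and (9.4, 6.9) in frame 2.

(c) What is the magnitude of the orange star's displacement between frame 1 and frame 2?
1.7

The orange star moved from (2.7, 2.5) to (3.4, 4.1), a distance of √(0.7² + 1.6²) ≈ 1.7.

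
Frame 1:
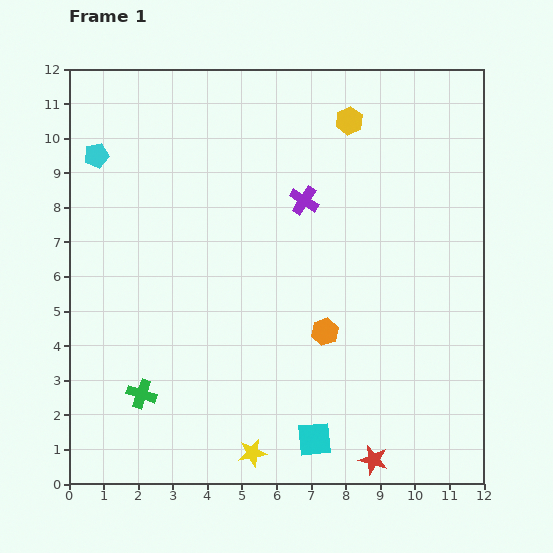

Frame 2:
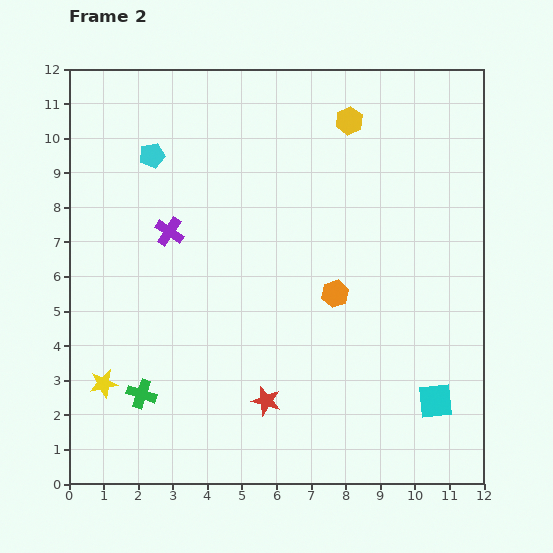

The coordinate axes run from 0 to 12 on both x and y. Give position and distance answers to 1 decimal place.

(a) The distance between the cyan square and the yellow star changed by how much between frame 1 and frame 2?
+7.8

Distance in frame 1: 1.8. Distance in frame 2: 9.6.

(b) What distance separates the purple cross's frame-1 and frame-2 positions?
4.0

The purple cross moved from (6.8, 8.2) to (2.9, 7.3), a distance of √(3.9² + 0.9²) ≈ 4.0.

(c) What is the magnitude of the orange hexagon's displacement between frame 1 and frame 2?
1.1

The orange hexagon moved from (7.4, 4.4) to (7.7, 5.5), a distance of √(0.3² + 1.1²) ≈ 1.1.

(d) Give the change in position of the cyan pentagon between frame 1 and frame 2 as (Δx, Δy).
(1.6, 0.0)

The cyan pentagon was at (0.8, 9.5) in frame 1 and (2.4, 9.5) in frame 2.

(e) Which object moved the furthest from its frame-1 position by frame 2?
the yellow star

(moved 4.7; next 4.0)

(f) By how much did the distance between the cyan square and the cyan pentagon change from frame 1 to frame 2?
+0.5

Distance in frame 1: 10.3. Distance in frame 2: 10.8.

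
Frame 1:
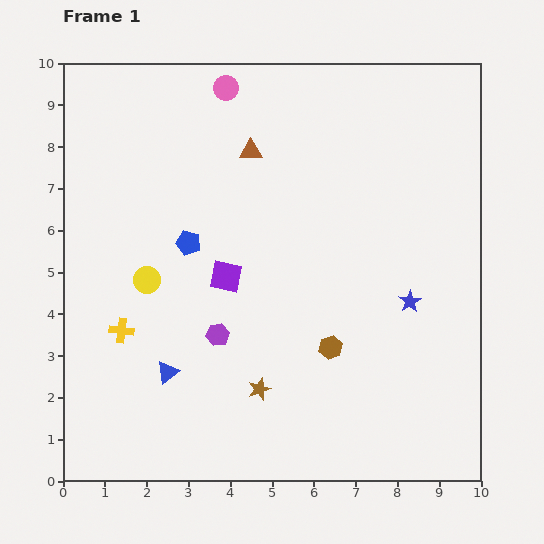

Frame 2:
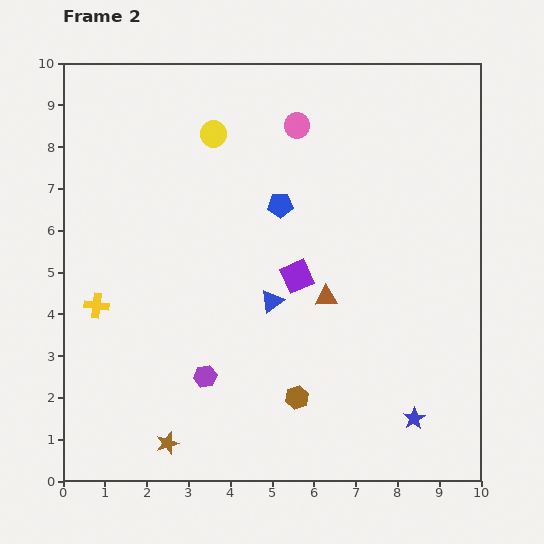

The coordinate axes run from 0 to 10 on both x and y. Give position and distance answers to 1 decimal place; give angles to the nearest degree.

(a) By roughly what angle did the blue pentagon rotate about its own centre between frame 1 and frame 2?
16° counter-clockwise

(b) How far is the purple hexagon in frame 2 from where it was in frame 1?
1.0

The purple hexagon moved from (3.7, 3.5) to (3.4, 2.5), a distance of √(0.3² + 1.0²) ≈ 1.0.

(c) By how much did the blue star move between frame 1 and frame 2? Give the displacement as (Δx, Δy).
(0.1, -2.8)

The blue star was at (8.3, 4.3) in frame 1 and (8.4, 1.5) in frame 2.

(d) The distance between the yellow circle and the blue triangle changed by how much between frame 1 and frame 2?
+1.9

Distance in frame 1: 2.3. Distance in frame 2: 4.2.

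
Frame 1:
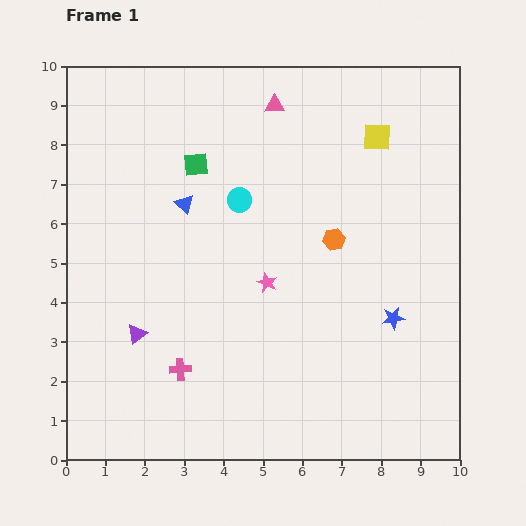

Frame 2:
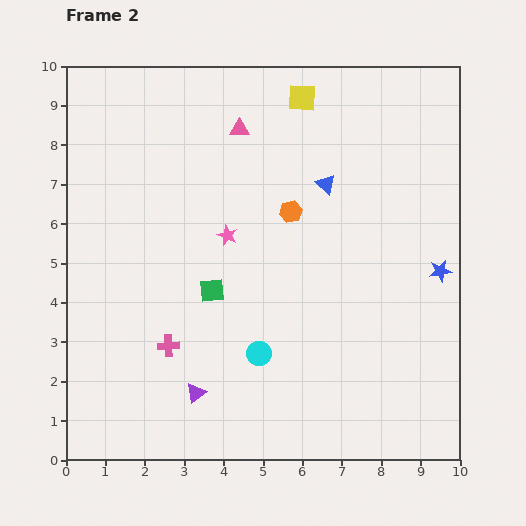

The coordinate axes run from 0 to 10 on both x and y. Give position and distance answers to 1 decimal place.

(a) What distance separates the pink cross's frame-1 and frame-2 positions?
0.7

The pink cross moved from (2.9, 2.3) to (2.6, 2.9), a distance of √(0.3² + 0.6²) ≈ 0.7.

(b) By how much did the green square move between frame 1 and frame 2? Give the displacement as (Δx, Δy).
(0.4, -3.2)

The green square was at (3.3, 7.5) in frame 1 and (3.7, 4.3) in frame 2.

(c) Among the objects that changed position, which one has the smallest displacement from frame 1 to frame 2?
the pink cross

(moved 0.7)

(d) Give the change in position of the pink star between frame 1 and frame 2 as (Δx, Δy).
(-1.0, 1.2)

The pink star was at (5.1, 4.5) in frame 1 and (4.1, 5.7) in frame 2.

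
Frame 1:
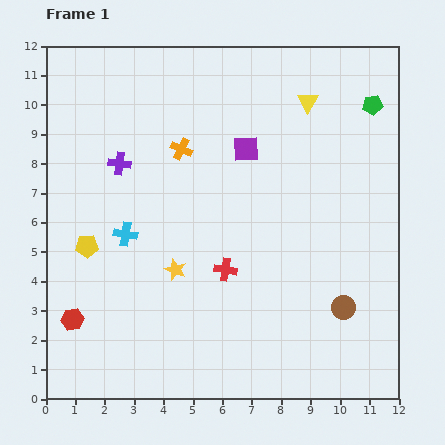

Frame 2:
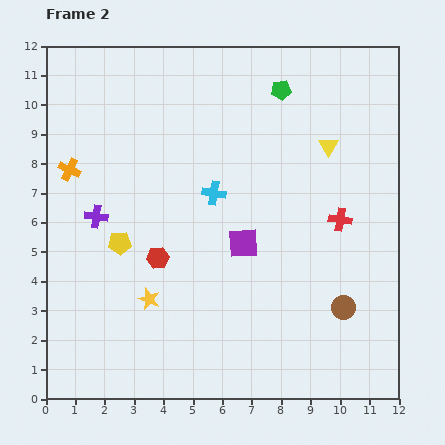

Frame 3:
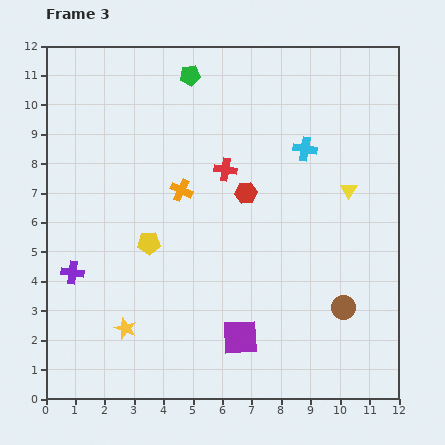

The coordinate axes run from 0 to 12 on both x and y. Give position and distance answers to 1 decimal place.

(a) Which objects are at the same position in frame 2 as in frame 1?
the brown circle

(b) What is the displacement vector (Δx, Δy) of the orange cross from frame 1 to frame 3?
(0.0, -1.4)

The orange cross was at (4.6, 8.5) in frame 1 and (4.6, 7.1) in frame 3.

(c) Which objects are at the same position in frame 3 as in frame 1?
the brown circle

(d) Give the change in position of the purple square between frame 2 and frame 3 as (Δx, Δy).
(-0.1, -3.2)

The purple square was at (6.7, 5.3) in frame 2 and (6.6, 2.1) in frame 3.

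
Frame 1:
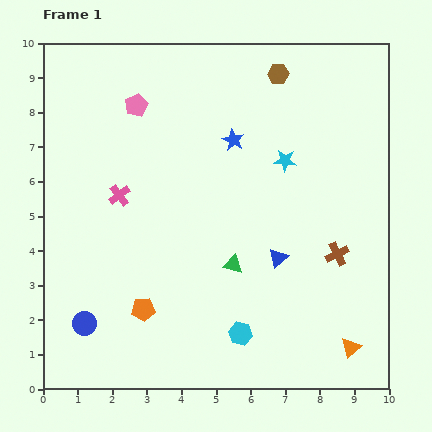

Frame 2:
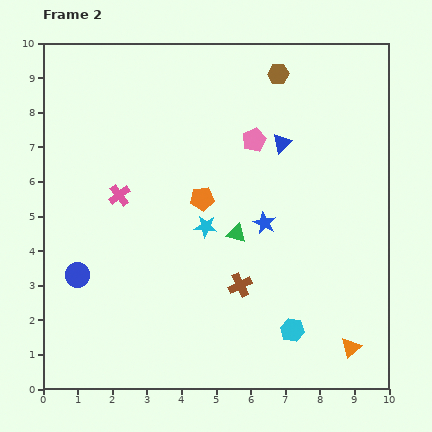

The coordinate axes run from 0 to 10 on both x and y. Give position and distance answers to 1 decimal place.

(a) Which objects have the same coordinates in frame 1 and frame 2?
the brown hexagon, the orange triangle, the pink cross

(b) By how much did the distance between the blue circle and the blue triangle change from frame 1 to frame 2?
+1.1

Distance in frame 1: 5.9. Distance in frame 2: 7.0.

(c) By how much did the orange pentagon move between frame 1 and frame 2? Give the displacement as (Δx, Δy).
(1.7, 3.2)

The orange pentagon was at (2.9, 2.3) in frame 1 and (4.6, 5.5) in frame 2.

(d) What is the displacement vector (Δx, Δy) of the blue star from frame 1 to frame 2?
(0.9, -2.4)

The blue star was at (5.5, 7.2) in frame 1 and (6.4, 4.8) in frame 2.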